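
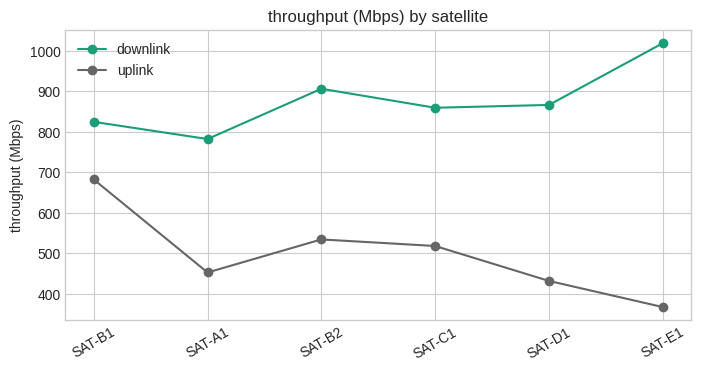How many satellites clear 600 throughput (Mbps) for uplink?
Above 600: SAT-B1.

1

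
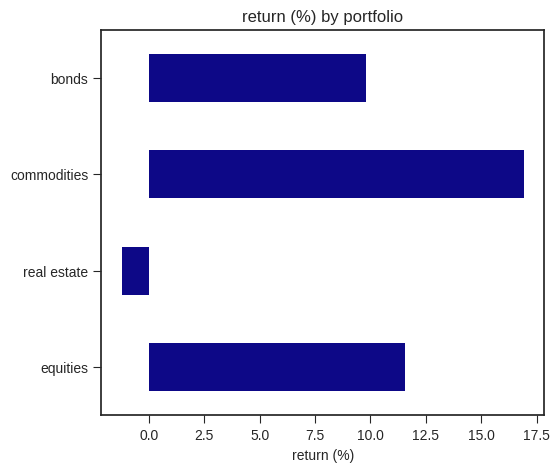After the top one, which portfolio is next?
Top 3: commodities ≈ 16, equities ≈ 12, bonds ≈ 10.

equities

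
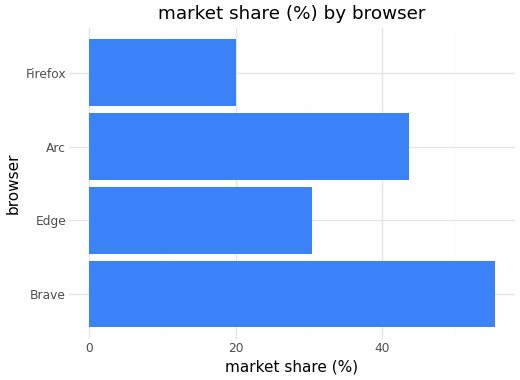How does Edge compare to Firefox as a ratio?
≈ 1.5×

Edge ≈ 30, Firefox ≈ 20; 30/20 ≈ 1.5.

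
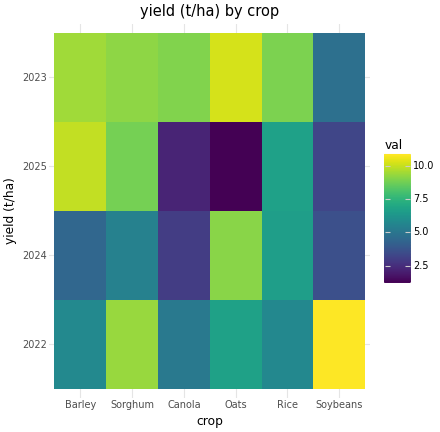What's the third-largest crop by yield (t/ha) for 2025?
Top 4 for 2025: Barley ≈ 10, Sorghum ≈ 9, Rice ≈ 7, Soybeans ≈ 3.

Rice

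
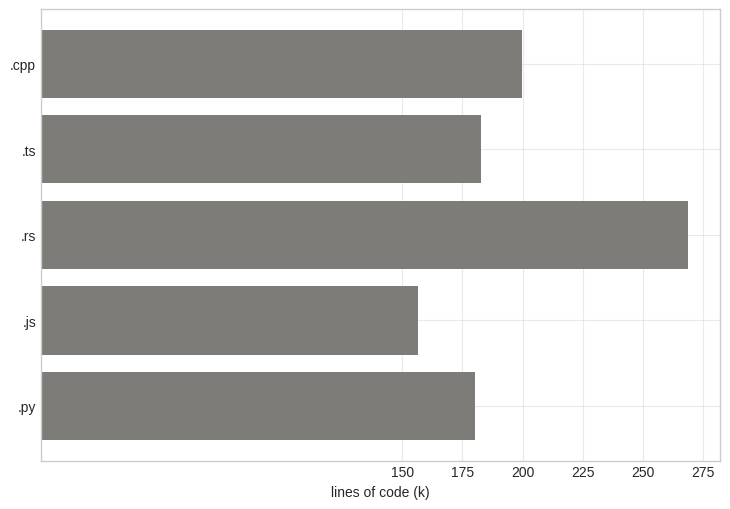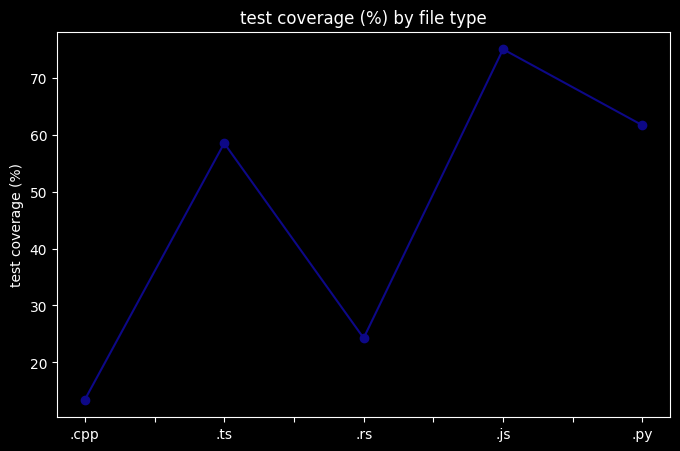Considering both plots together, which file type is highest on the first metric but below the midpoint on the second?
.rs

Chart 2 median test coverage (%) ≈ 60; below-median file types: .cpp, .rs. Among those, .rs has the highest lines of code (k) (≈ 275).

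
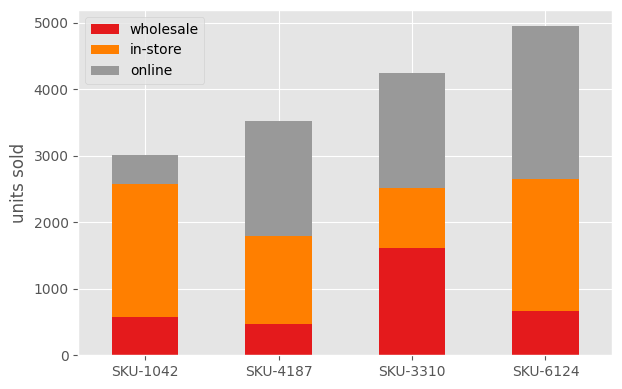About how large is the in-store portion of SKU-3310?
≈ 1000

in-store top ≈ 2500, bottom ≈ 1500; segment ≈ 1000.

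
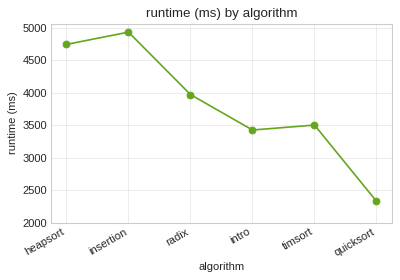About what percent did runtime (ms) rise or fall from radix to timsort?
radix ≈ 4000, timsort ≈ 3500; (3500 − 4000) / 4000 ≈ -12.5%.

≈ -12.5%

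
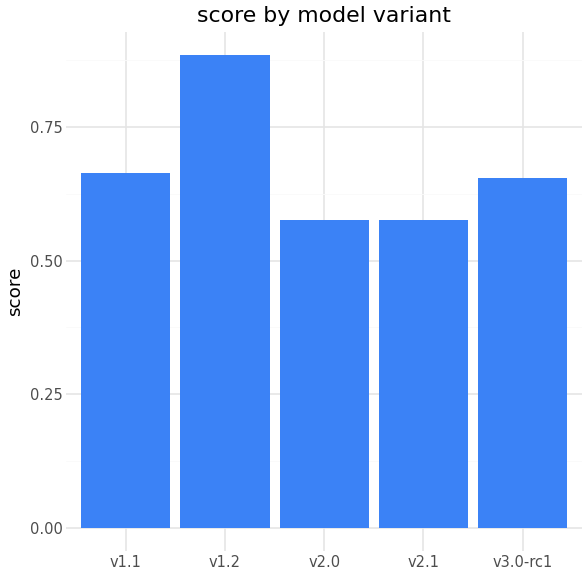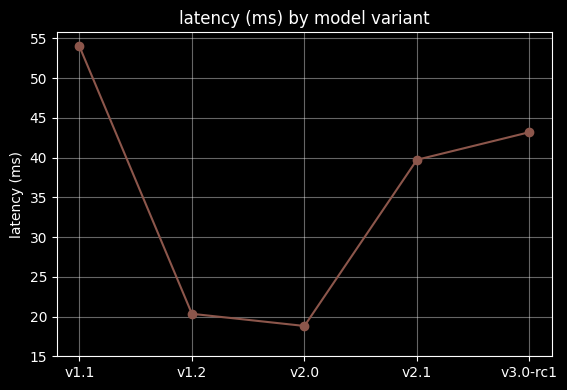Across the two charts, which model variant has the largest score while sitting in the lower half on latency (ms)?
v1.2

Chart 2 median latency (ms) ≈ 40; below-median model variants: v1.2, v2.0. Among those, v1.2 has the highest score (≈ 0.9).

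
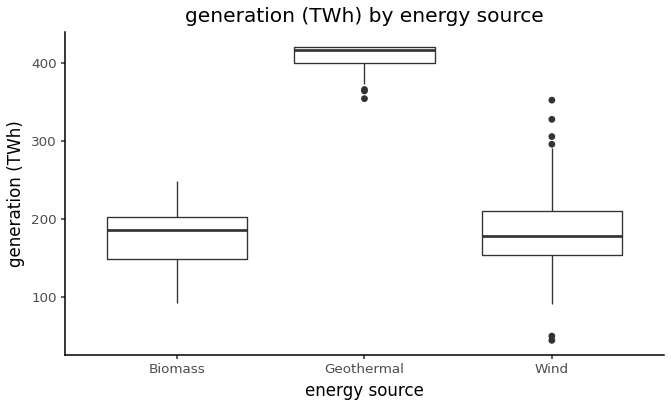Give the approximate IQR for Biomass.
≈ 60

Q3 ≈ 200, Q1 ≈ 140; IQR ≈ 60.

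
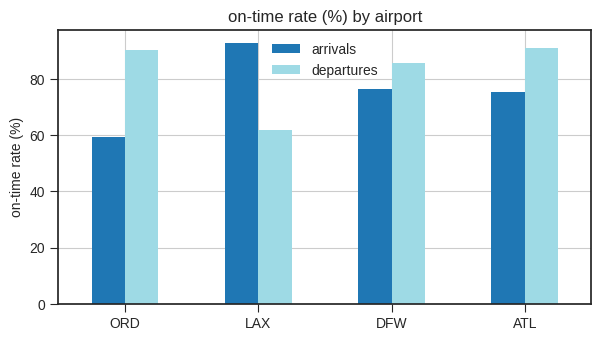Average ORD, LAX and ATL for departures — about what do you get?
(90 + 60 + 90) / 3 ≈ 80.

≈ 80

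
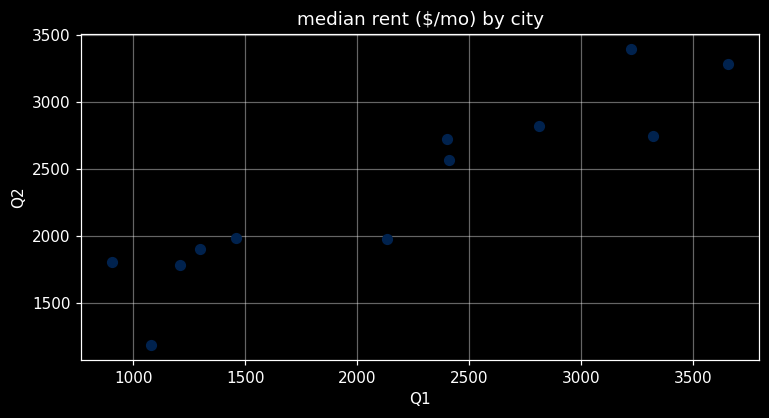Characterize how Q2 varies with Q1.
positive, strong

Points are positively correlated; strong (|r| ≈ 0.9).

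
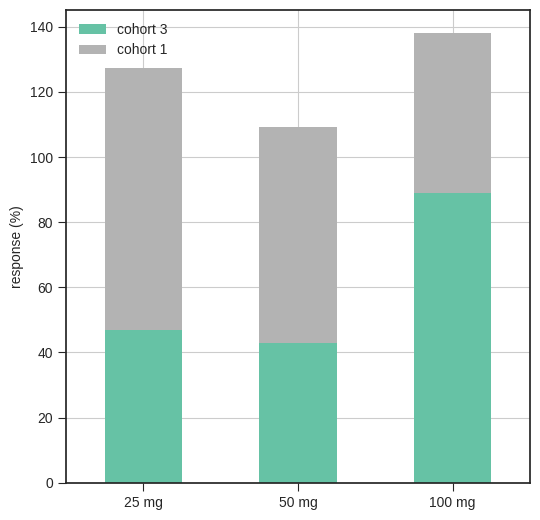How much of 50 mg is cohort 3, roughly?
cohort 3 top ≈ 40, bottom ≈ 0; segment ≈ 40.

≈ 40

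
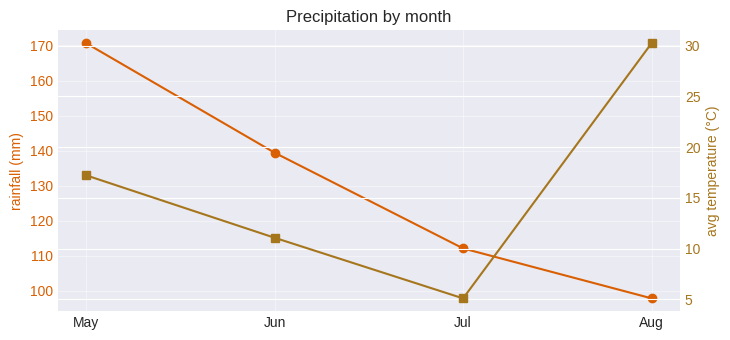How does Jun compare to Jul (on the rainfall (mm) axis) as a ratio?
Jun ≈ 140, Jul ≈ 110; 140/110 ≈ 1.27.

≈ 1.27×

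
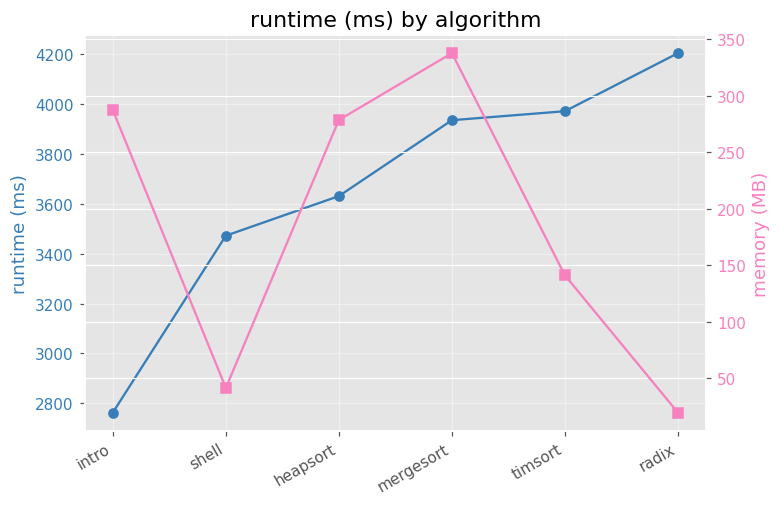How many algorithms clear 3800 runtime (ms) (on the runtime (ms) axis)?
3

Above 3800: mergesort, timsort, radix.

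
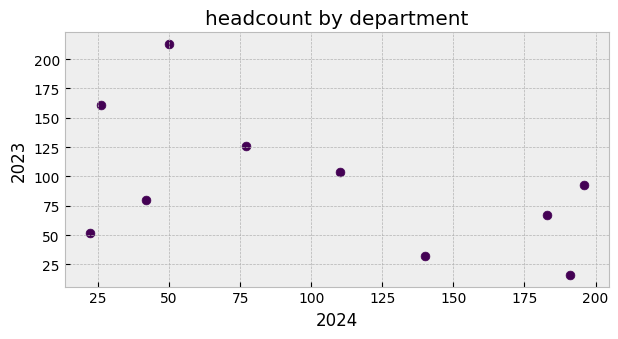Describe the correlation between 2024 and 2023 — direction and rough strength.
negative, moderate

Points are negatively correlated; moderate (|r| ≈ 0.5).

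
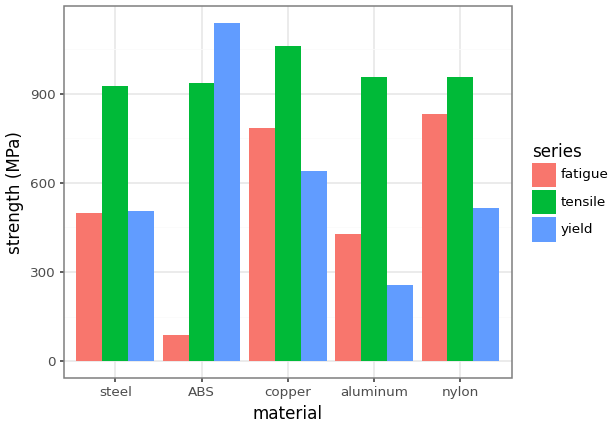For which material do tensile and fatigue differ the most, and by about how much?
ABS: tensile ≈ 900, fatigue ≈ 100 → gap ≈ 800. Next-largest (aluminum) is only ≈ 600.

ABS, ≈ 800 MPa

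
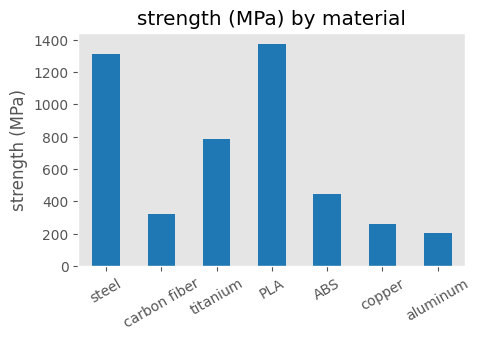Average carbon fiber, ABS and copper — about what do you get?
(400 + 400 + 200) / 3 ≈ 333.

≈ 333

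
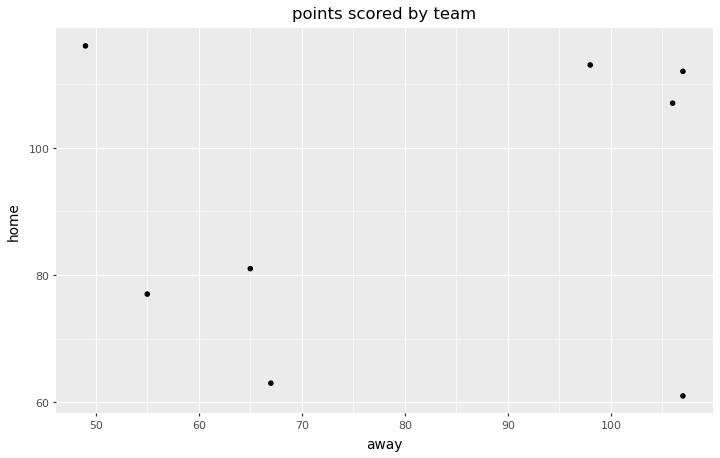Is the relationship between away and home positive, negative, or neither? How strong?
no clear correlation

Points are roughly uncorrelated; weak (|r| ≈ 0.2).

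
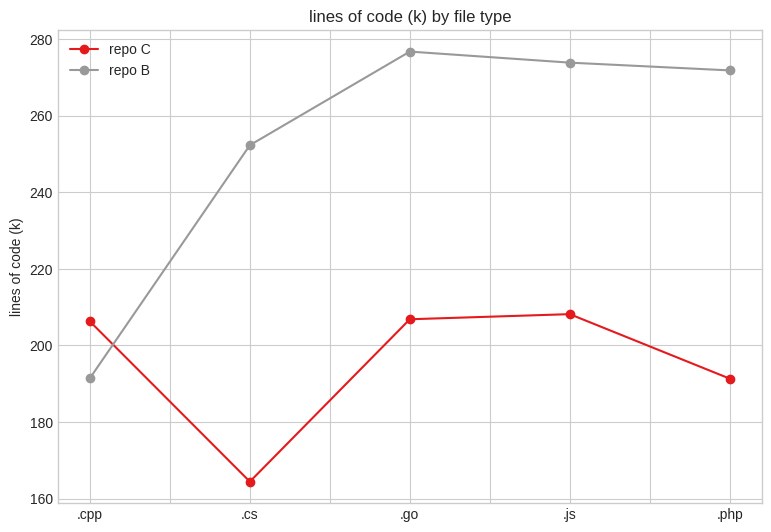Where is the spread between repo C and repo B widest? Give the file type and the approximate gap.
.cs, ≈ 90 k

.cs: repo C ≈ 160, repo B ≈ 250 → gap ≈ 90. Next-largest (.php) is only ≈ 80.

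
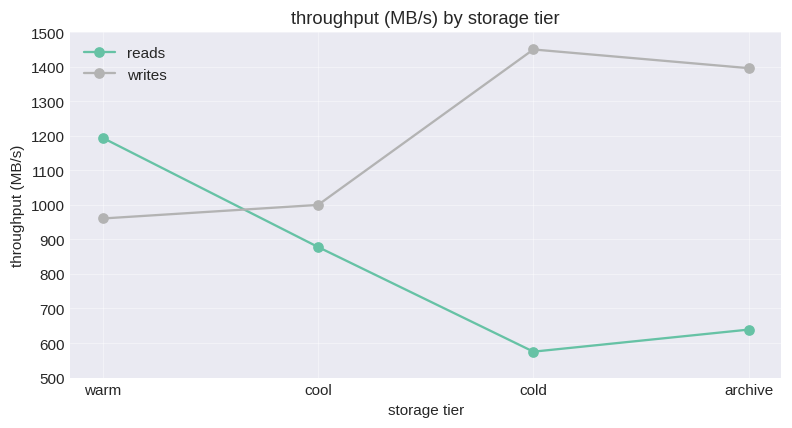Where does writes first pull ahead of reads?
cool

warm: writes ≈ 1000 vs reads ≈ 1200 (not yet); cool: writes ≈ 1000 vs reads ≈ 900 (first crossover).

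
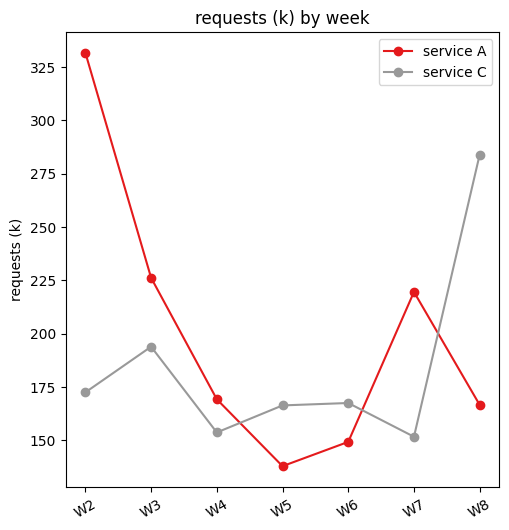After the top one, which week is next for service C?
W3

Top 3 for service C: W8 ≈ 280, W3 ≈ 200, W2 ≈ 180.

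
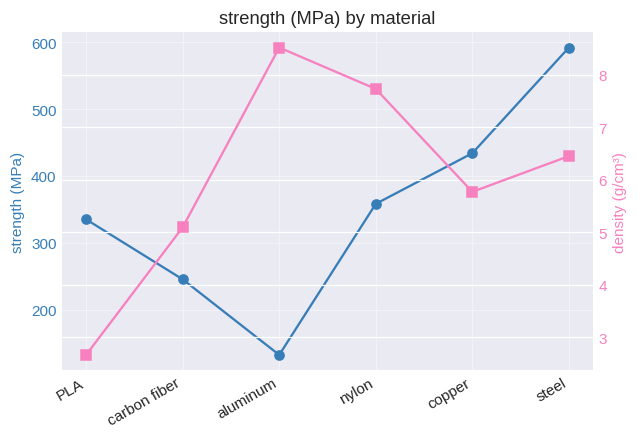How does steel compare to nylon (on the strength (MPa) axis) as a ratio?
≈ 1.71×

steel ≈ 600, nylon ≈ 350; 600/350 ≈ 1.71.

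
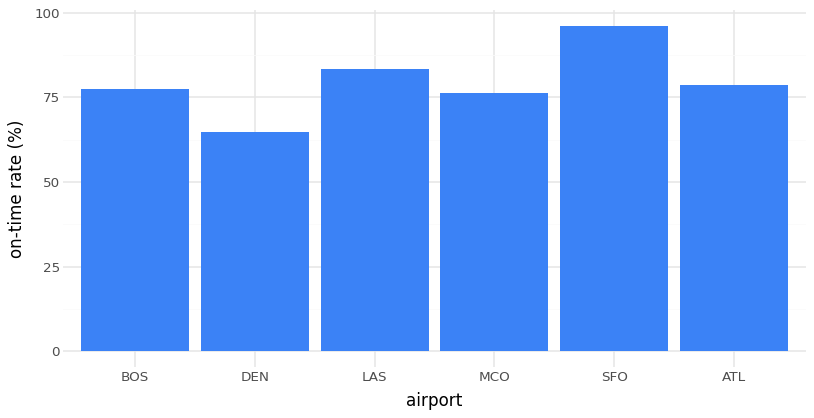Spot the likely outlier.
SFO

SFO ≈ 100; the rest sit between ≈ 60 and ≈ 80.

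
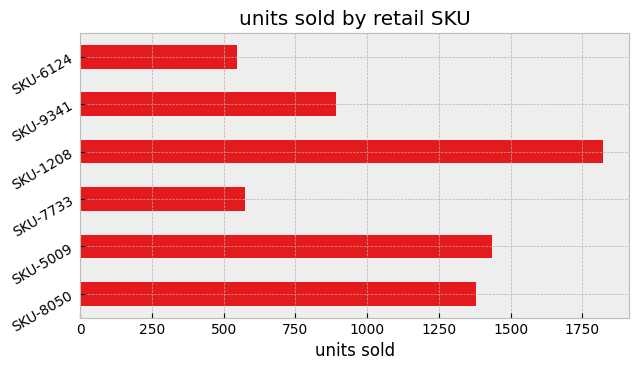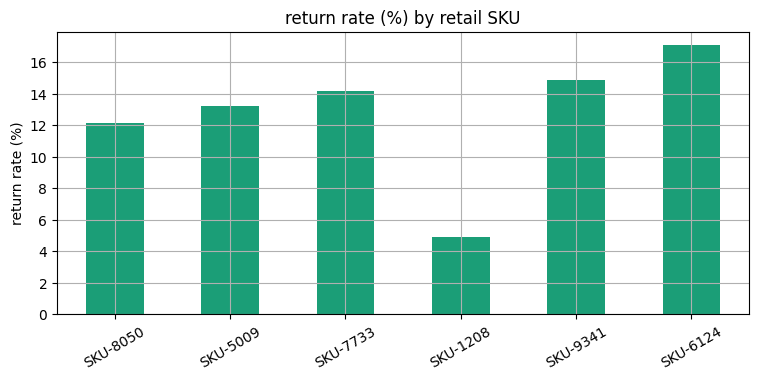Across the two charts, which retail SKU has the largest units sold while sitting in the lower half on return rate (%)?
SKU-1208

Chart 2 median return rate (%) ≈ 14; below-median retail SKUs: SKU-8050, SKU-5009, SKU-1208. Among those, SKU-1208 has the highest units sold (≈ 1800).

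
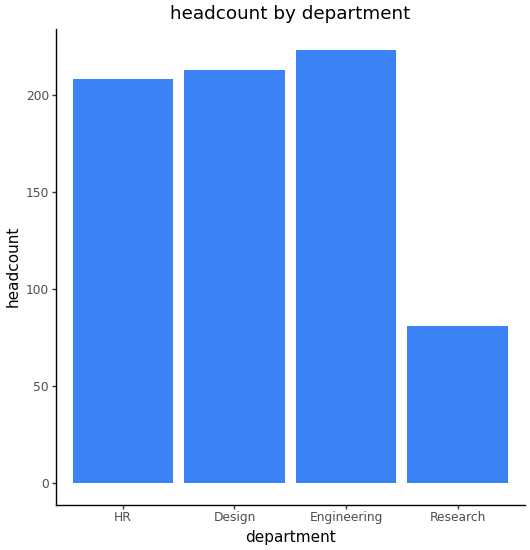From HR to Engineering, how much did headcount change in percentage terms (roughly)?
≈ +10%

HR ≈ 200, Engineering ≈ 220; (220 − 200) / 200 ≈ +10%.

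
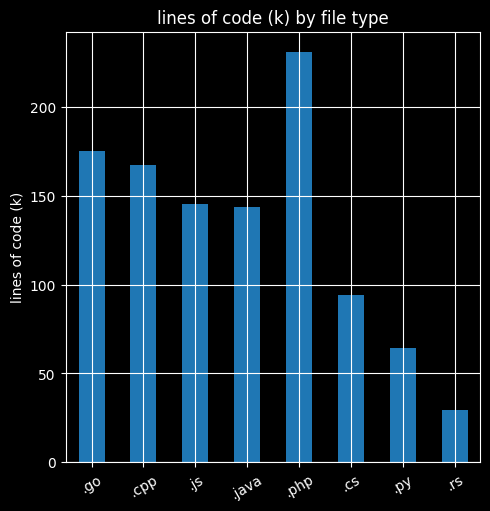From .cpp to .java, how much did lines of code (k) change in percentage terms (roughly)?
.cpp ≈ 160, .java ≈ 140; (140 − 160) / 160 ≈ -12.5%.

≈ -12.5%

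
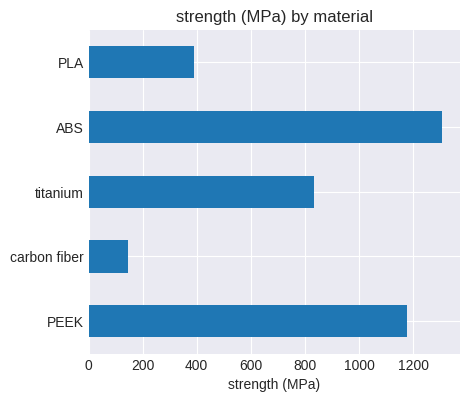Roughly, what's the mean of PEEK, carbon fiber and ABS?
≈ 933

(1200 + 200 + 1400) / 3 ≈ 933.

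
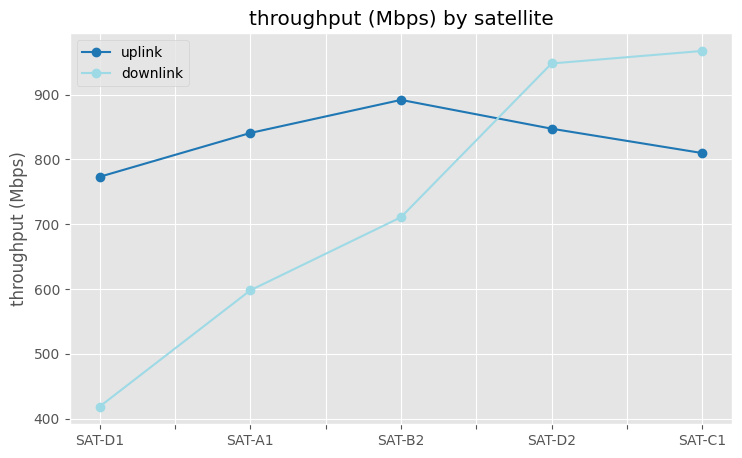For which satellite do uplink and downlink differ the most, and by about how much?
SAT-D1, ≈ 350 Mbps

SAT-D1: uplink ≈ 750, downlink ≈ 400 → gap ≈ 350. Next-largest (SAT-A1) is only ≈ 250.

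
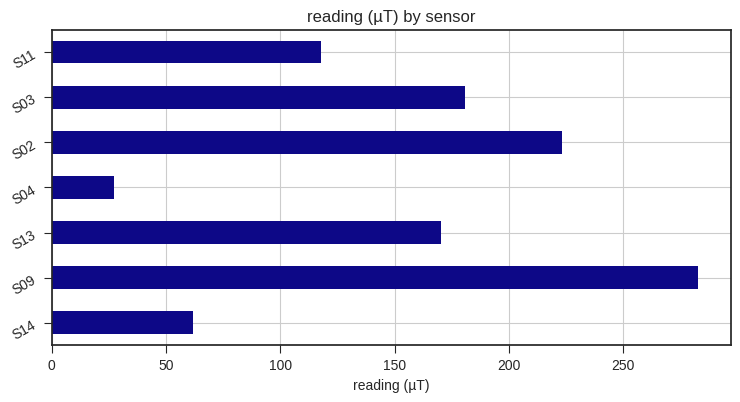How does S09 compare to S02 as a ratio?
≈ 1.22×

S09 ≈ 275, S02 ≈ 225; 275/225 ≈ 1.22.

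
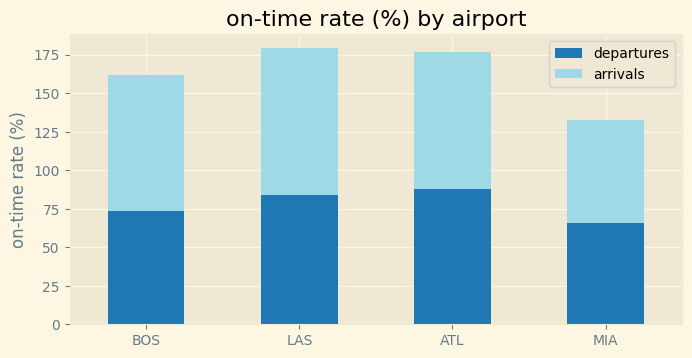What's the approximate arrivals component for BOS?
arrivals top ≈ 160, bottom ≈ 80; segment ≈ 80.

≈ 80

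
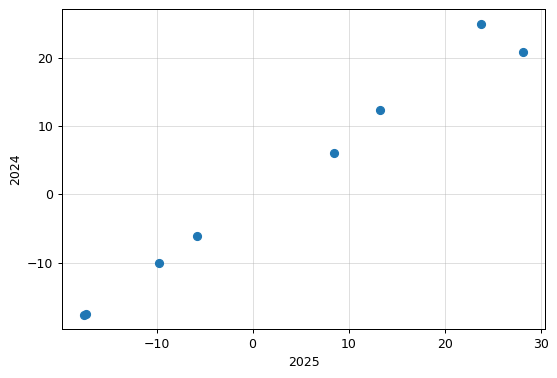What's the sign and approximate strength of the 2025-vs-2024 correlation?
Points are positively correlated; strong (|r| ≈ 1.0).

positive, strong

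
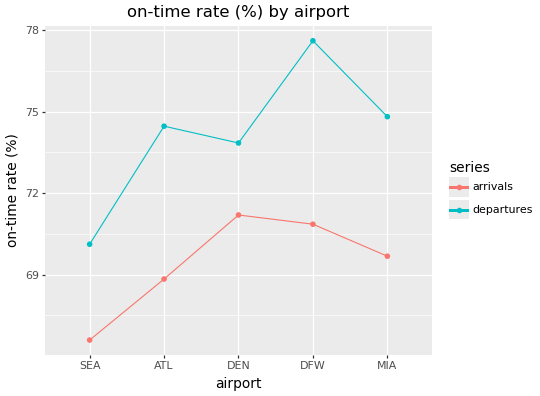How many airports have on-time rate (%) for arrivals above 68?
Above 68: ATL, DEN, DFW, MIA.

4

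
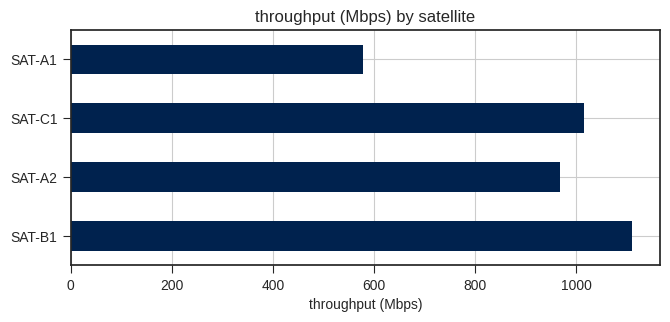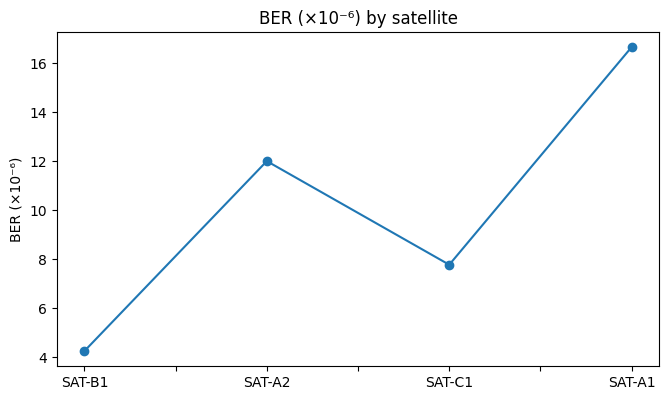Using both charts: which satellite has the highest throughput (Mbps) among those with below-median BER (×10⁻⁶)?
Chart 2 median BER (×10⁻⁶) ≈ 10; below-median satellites: SAT-B1, SAT-C1. Among those, SAT-B1 has the highest throughput (Mbps) (≈ 1200).

SAT-B1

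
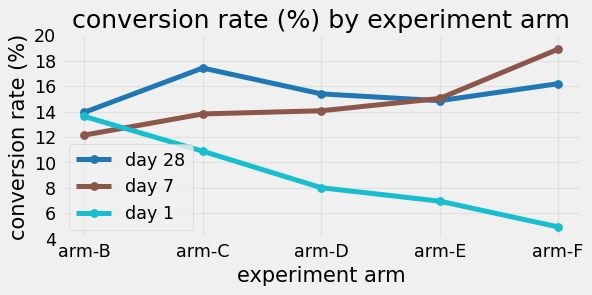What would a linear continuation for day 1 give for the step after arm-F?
Last three: 8, 6, 4 → slope ≈ -2/step → next ≈ 2.

≈ 2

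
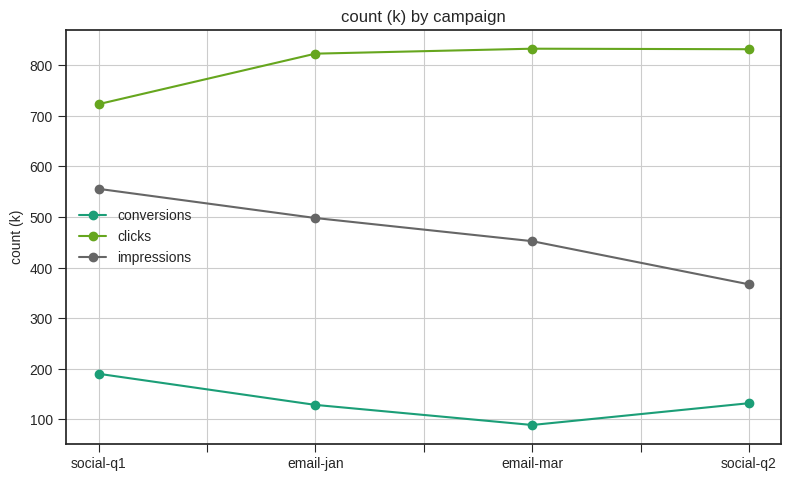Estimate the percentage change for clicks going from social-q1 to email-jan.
≈ +14.3%

social-q1 ≈ 700, email-jan ≈ 800; (800 − 700) / 700 ≈ +14.3%.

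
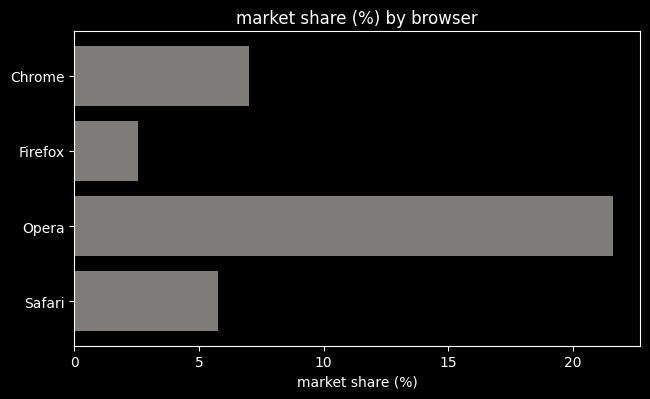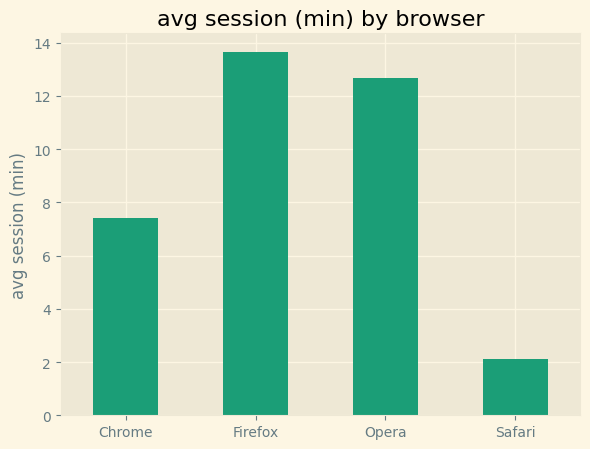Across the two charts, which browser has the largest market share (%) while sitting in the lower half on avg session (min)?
Chrome

Chart 2 median avg session (min) ≈ 10; below-median browsers: Chrome, Safari. Among those, Chrome has the highest market share (%) (≈ 8).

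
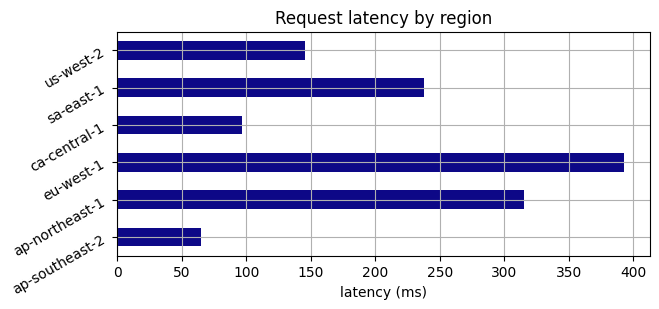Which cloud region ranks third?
Top 4: eu-west-1 ≈ 400, ap-northeast-1 ≈ 300, sa-east-1 ≈ 250, us-west-2 ≈ 150.

sa-east-1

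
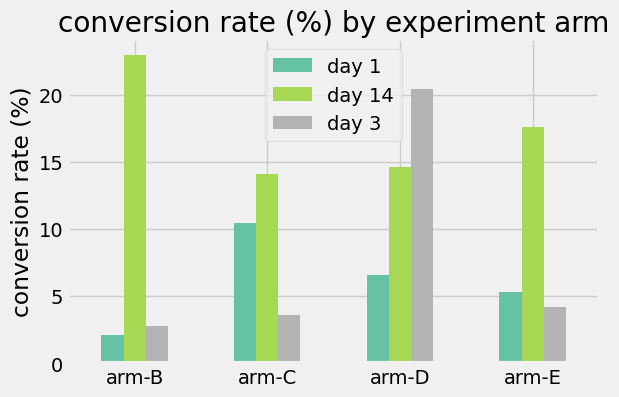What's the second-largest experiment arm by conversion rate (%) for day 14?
arm-E

Top 3 for day 14: arm-B ≈ 22, arm-E ≈ 18, arm-D ≈ 14.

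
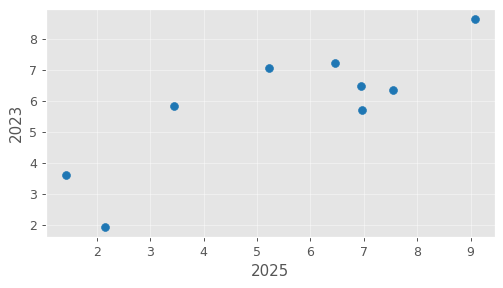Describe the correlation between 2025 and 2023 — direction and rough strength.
Points are positively correlated; strong (|r| ≈ 0.8).

positive, strong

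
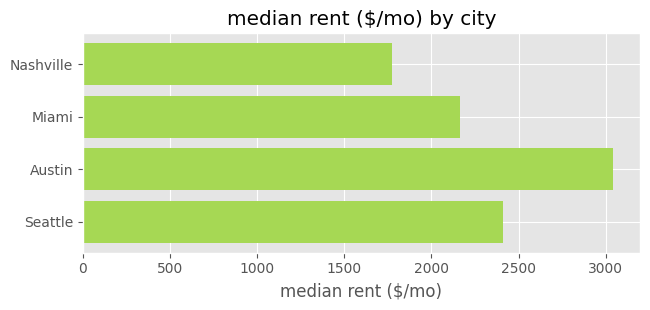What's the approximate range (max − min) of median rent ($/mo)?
Max Austin ≈ 3000, min Nashville ≈ 2000; range ≈ 1000.

≈ 1000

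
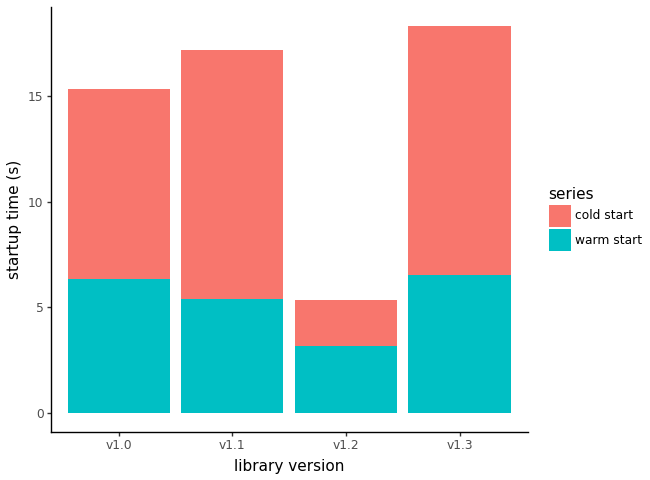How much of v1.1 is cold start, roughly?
≈ 12

cold start top ≈ 18, bottom ≈ 6; segment ≈ 12.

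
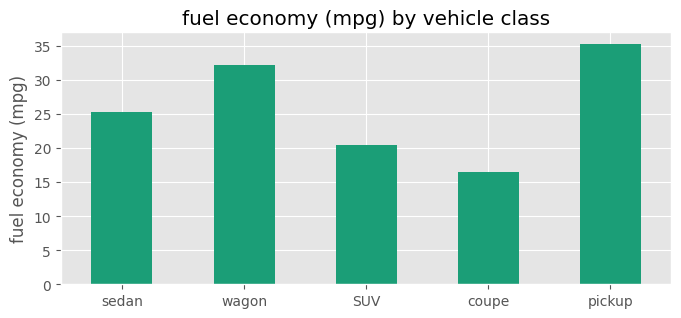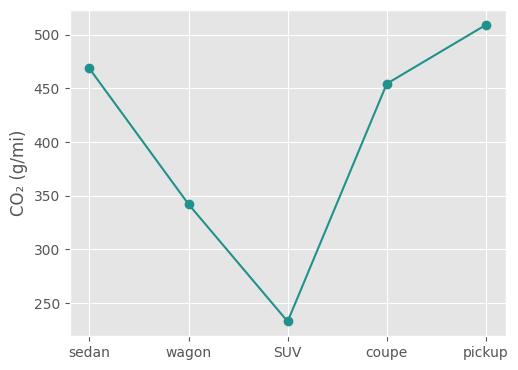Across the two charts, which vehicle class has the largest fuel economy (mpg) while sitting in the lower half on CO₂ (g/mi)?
wagon

Chart 2 median CO₂ (g/mi) ≈ 450; below-median vehicle classes: wagon, SUV. Among those, wagon has the highest fuel economy (mpg) (≈ 30).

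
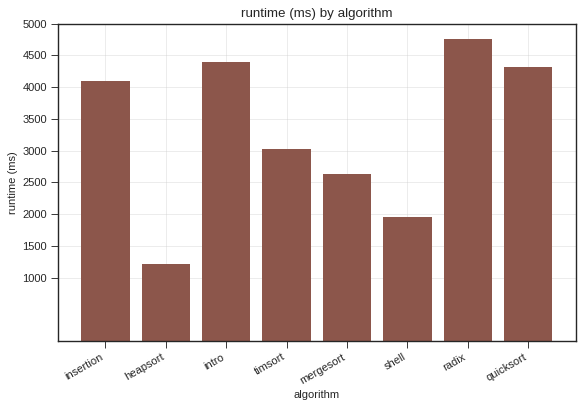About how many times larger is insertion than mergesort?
insertion ≈ 4000, mergesort ≈ 2500; 4000/2500 ≈ 1.6.

≈ 1.6×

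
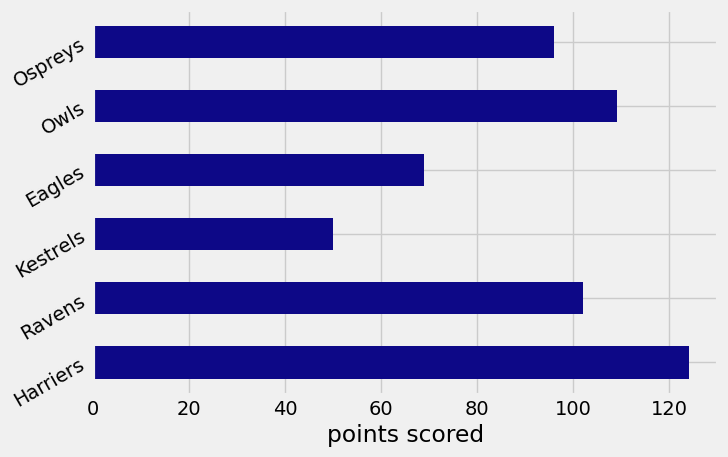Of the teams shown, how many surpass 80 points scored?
4

Above 80: Harriers, Ravens, Owls, Ospreys.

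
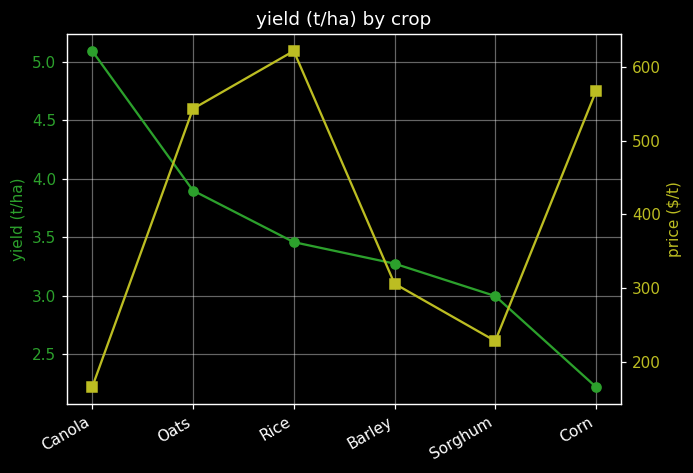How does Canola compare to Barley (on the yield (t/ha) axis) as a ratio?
Canola ≈ 5.0, Barley ≈ 3.5; 5.0/3.5 ≈ 1.43.

≈ 1.43×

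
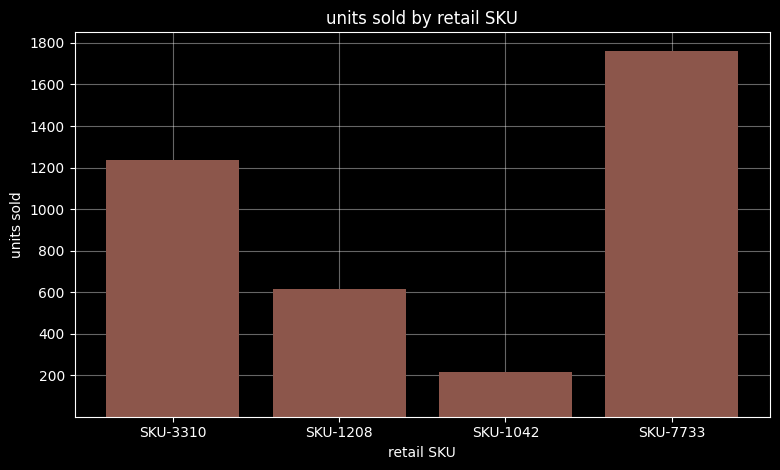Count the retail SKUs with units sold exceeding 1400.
Above 1400: SKU-7733.

1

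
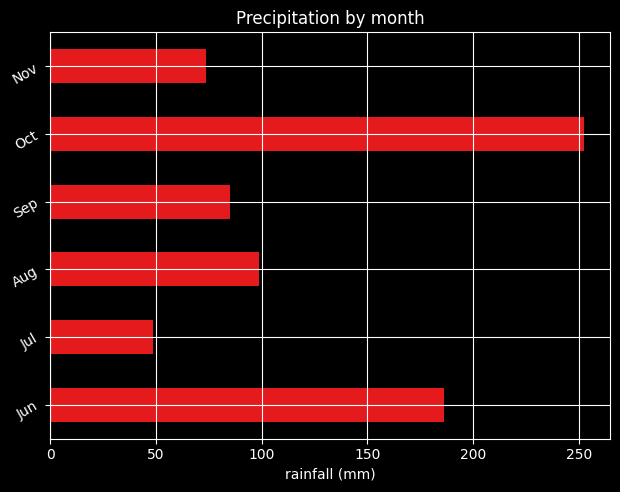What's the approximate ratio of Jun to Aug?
≈ 1.75×

Jun ≈ 175, Aug ≈ 100; 175/100 ≈ 1.75.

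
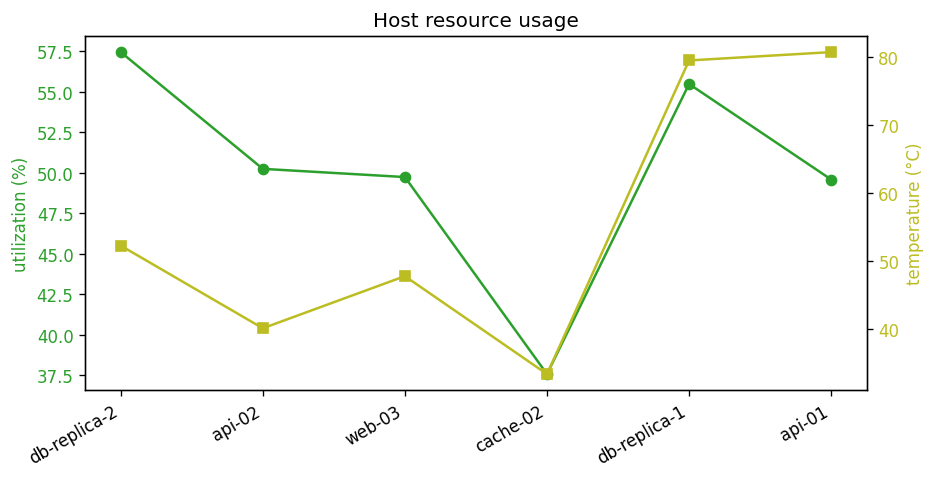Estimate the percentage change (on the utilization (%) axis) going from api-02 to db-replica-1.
api-02 ≈ 50, db-replica-1 ≈ 56; (56 − 50) / 50 ≈ +12%.

≈ +12%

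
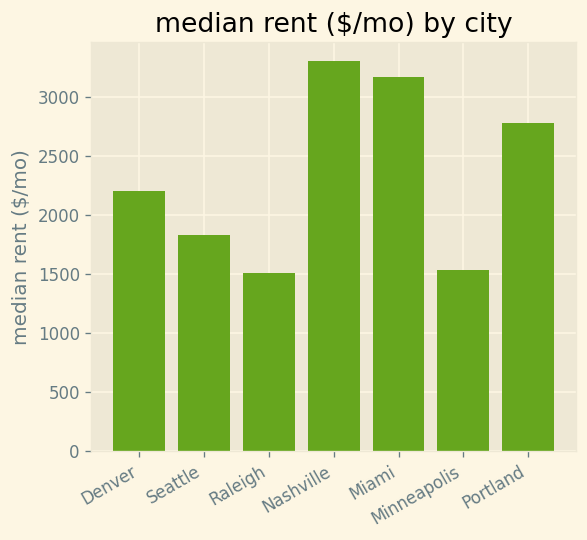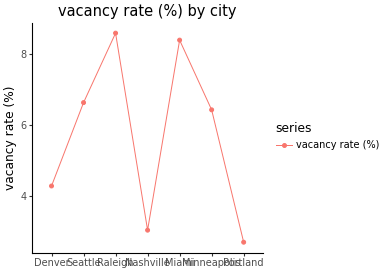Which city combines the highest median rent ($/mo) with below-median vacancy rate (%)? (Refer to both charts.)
Chart 2 median vacancy rate (%) ≈ 6; below-median cities: Denver, Nashville, Portland. Among those, Nashville has the highest median rent ($/mo) (≈ 3500).

Nashville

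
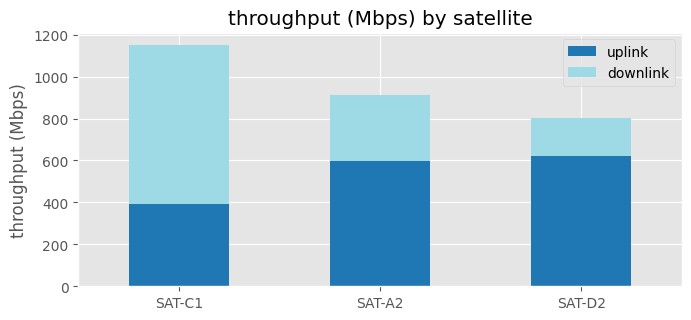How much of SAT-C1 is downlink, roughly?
≈ 800

downlink top ≈ 1200, bottom ≈ 400; segment ≈ 800.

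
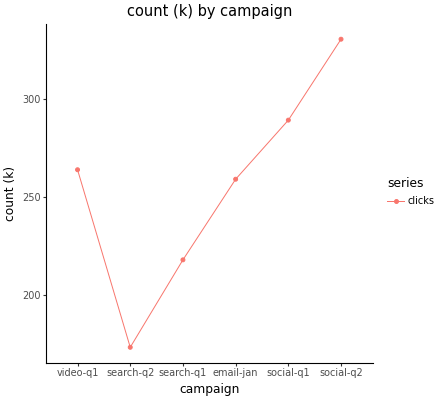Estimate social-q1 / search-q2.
social-q1 ≈ 280, search-q2 ≈ 180; 280/180 ≈ 1.56.

≈ 1.56×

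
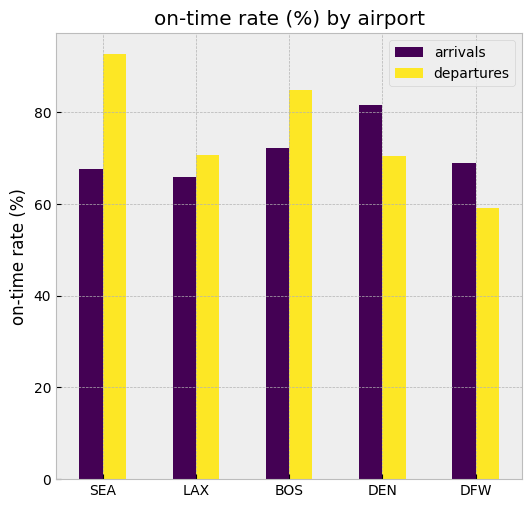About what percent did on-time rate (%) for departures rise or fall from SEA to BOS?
≈ -11.1%

SEA ≈ 90, BOS ≈ 80; (80 − 90) / 90 ≈ -11.1%.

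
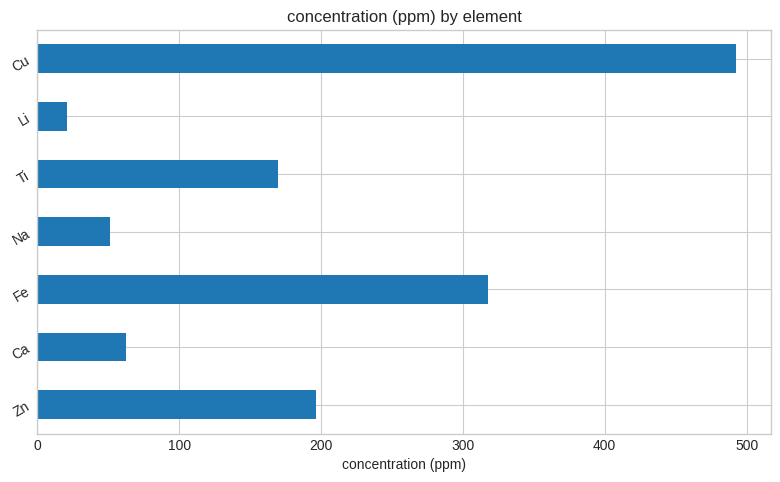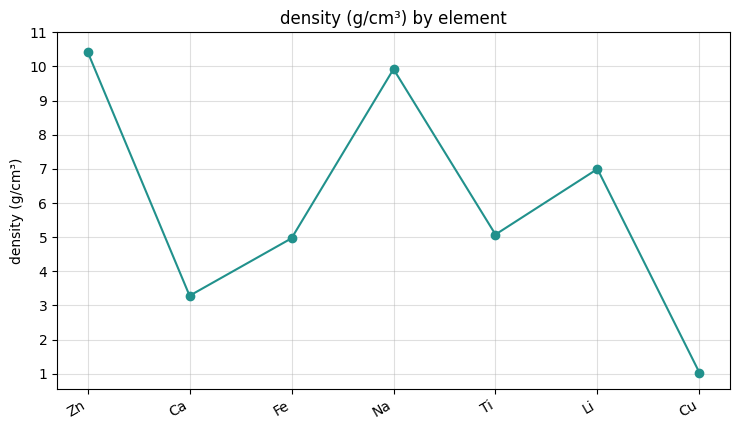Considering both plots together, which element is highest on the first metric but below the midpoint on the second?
Cu

Chart 2 median density (g/cm³) ≈ 5; below-median elements: Ca, Fe, Cu. Among those, Cu has the highest concentration (ppm) (≈ 500).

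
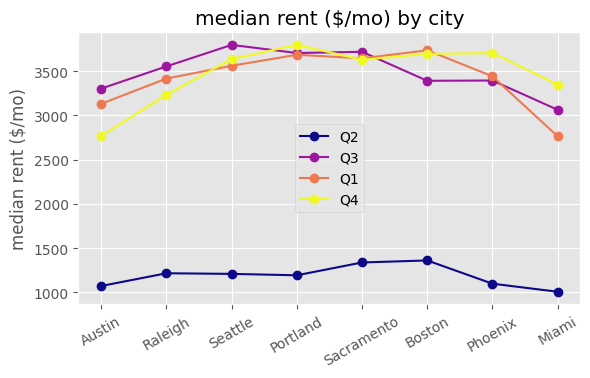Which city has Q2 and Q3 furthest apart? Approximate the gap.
Seattle: Q2 ≈ 1000, Q3 ≈ 4000 → gap ≈ 3000. Next-largest (Portland) is only ≈ 2500.

Seattle, ≈ 3000 $/mo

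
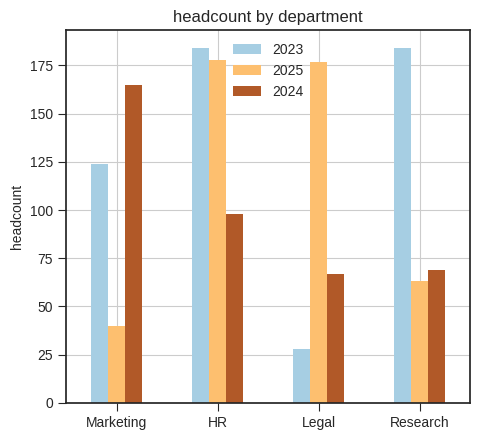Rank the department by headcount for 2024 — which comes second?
Top 3 for 2024: Marketing ≈ 160, HR ≈ 100, Research ≈ 60.

HR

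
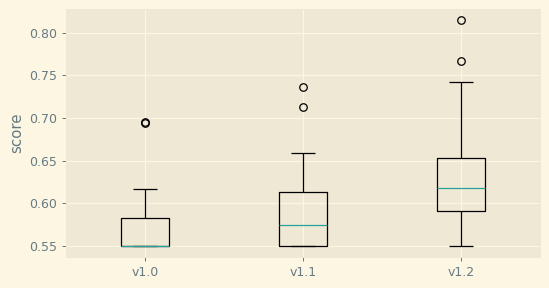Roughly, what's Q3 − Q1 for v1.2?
≈ 0.06

Q3 ≈ 0.65, Q1 ≈ 0.59; IQR ≈ 0.06.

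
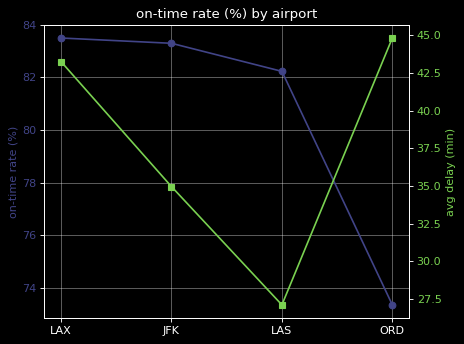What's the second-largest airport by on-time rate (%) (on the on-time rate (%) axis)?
Top 3 (on the on-time rate (%) axis): LAX ≈ 84, JFK ≈ 83, LAS ≈ 82.

JFK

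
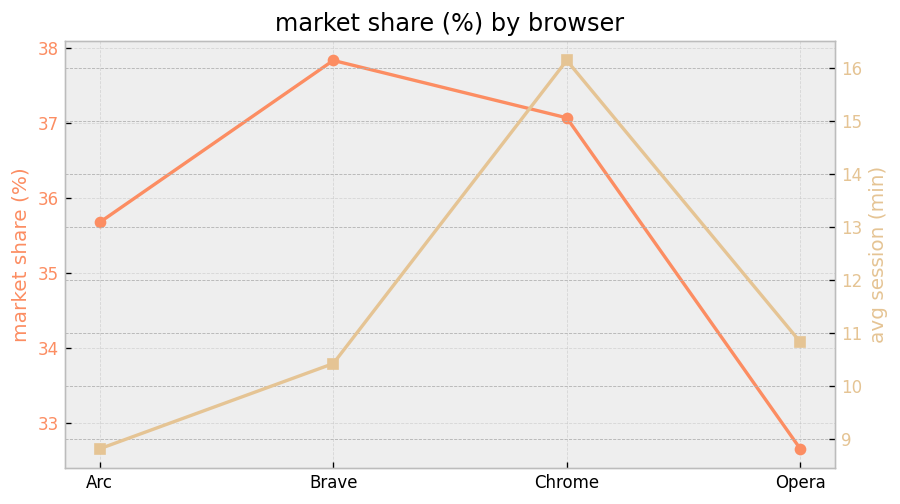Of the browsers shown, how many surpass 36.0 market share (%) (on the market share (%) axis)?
2

Above 36.0: Brave, Chrome.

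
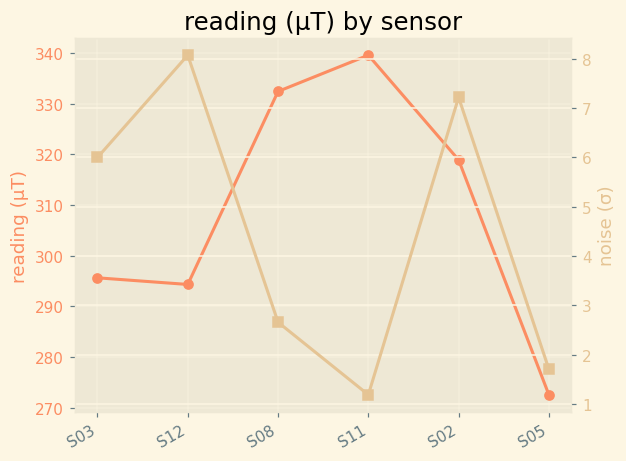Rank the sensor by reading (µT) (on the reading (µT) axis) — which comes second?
S08

Top 3 (on the reading (µT) axis): S11 ≈ 340, S08 ≈ 330, S02 ≈ 320.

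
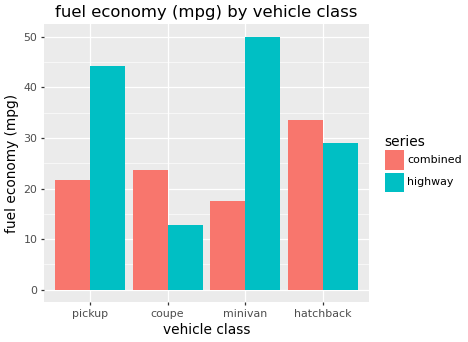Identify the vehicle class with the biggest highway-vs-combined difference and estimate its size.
minivan, ≈ 35 mpg

minivan: highway ≈ 50, combined ≈ 15 → gap ≈ 35. Next-largest (pickup) is only ≈ 25.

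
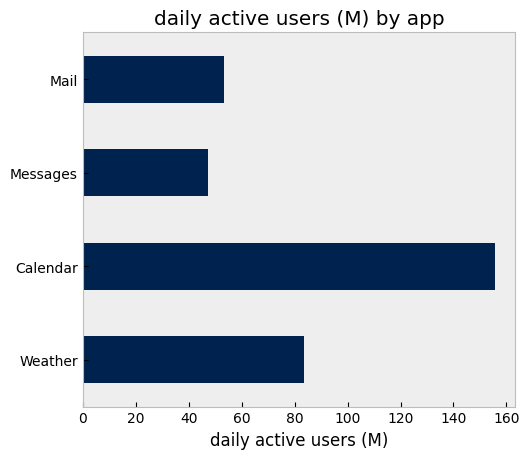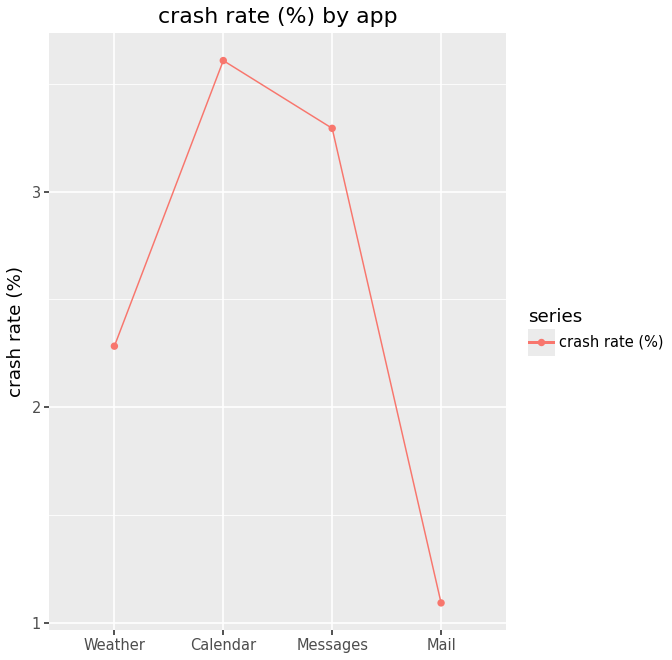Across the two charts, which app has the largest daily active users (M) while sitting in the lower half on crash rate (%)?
Chart 2 median crash rate (%) ≈ 3; below-median apps: Weather, Mail. Among those, Weather has the highest daily active users (M) (≈ 80).

Weather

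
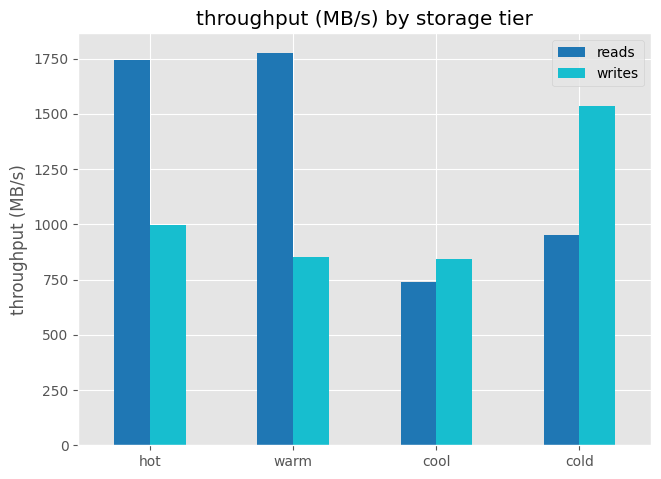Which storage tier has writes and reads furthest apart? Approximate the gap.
warm, ≈ 1000 MB/s

warm: writes ≈ 800, reads ≈ 1800 → gap ≈ 1000. Next-largest (hot) is only ≈ 800.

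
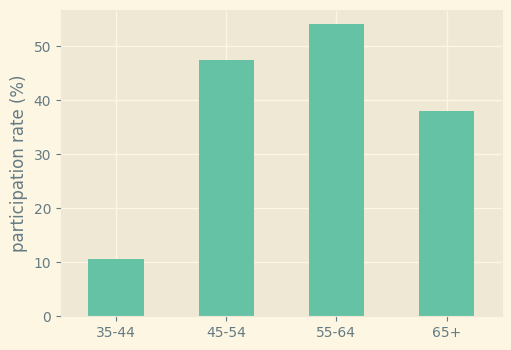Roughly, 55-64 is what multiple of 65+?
≈ 1.38×

55-64 ≈ 55, 65+ ≈ 40; 55/40 ≈ 1.38.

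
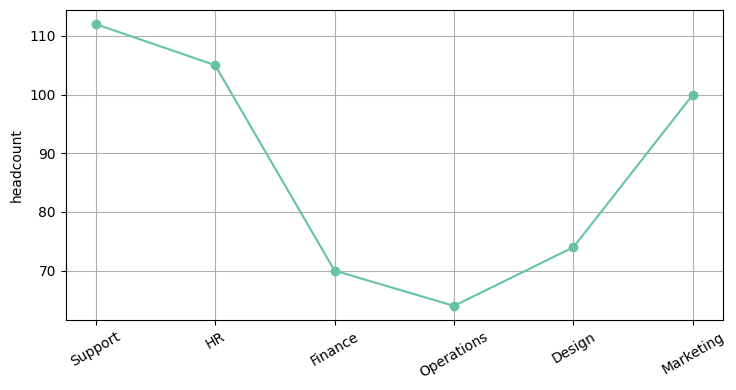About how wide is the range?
Max Support ≈ 110, min Operations ≈ 65; range ≈ 45.

≈ 45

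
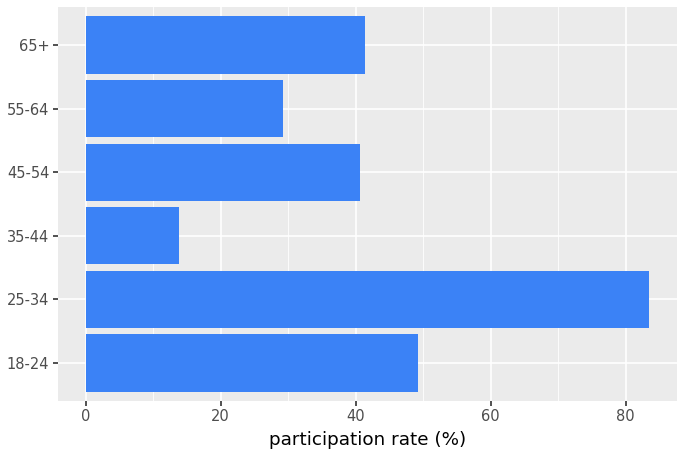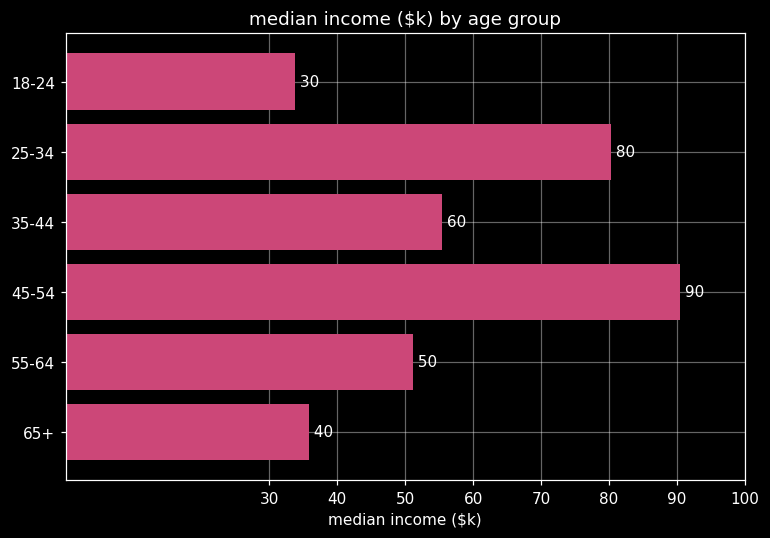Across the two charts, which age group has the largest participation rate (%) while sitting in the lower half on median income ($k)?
Chart 2 median median income ($k) ≈ 50; below-median age groups: 18-24, 55-64, 65+. Among those, 18-24 has the highest participation rate (%) (≈ 50).

18-24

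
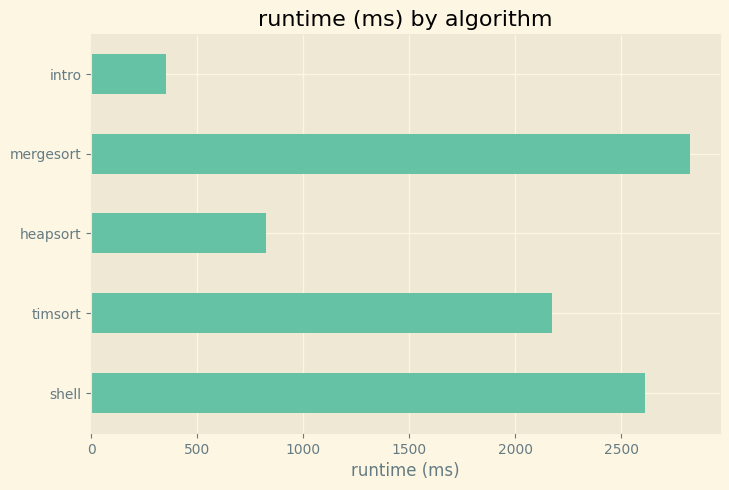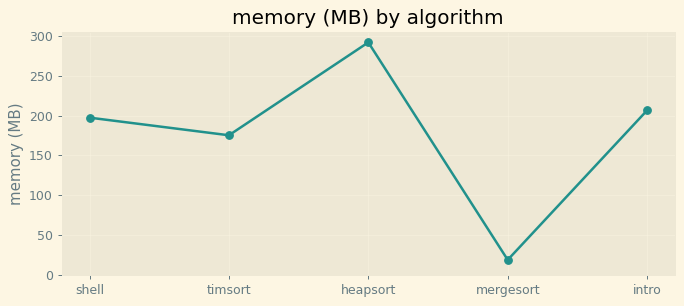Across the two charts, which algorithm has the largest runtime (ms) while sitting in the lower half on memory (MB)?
mergesort

Chart 2 median memory (MB) ≈ 200; below-median algorithms: timsort, mergesort. Among those, mergesort has the highest runtime (ms) (≈ 3000).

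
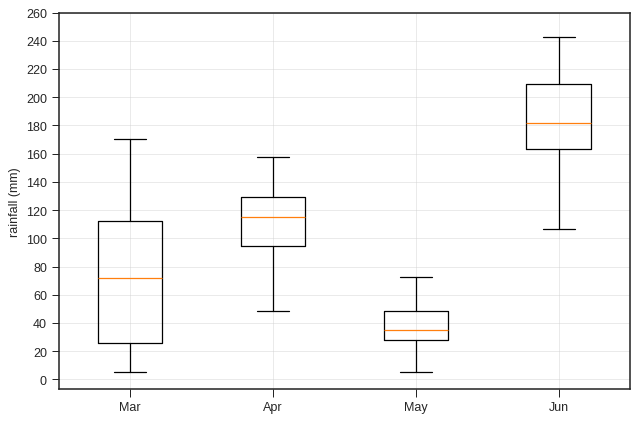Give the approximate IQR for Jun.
≈ 40

Q3 ≈ 200, Q1 ≈ 160; IQR ≈ 40.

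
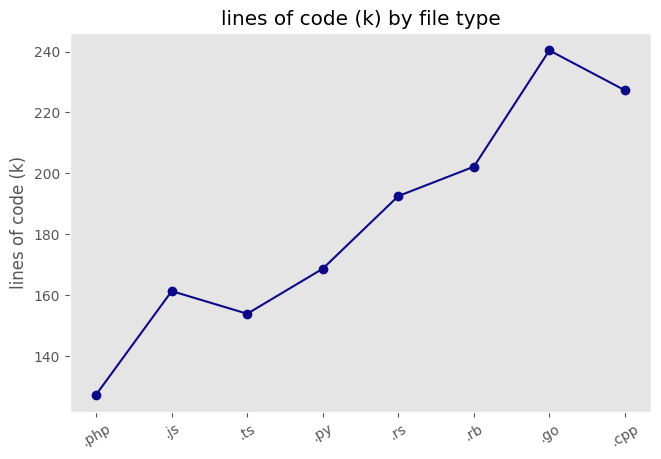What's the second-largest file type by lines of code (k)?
.cpp

Top 3: .go ≈ 240, .cpp ≈ 230, .rb ≈ 200.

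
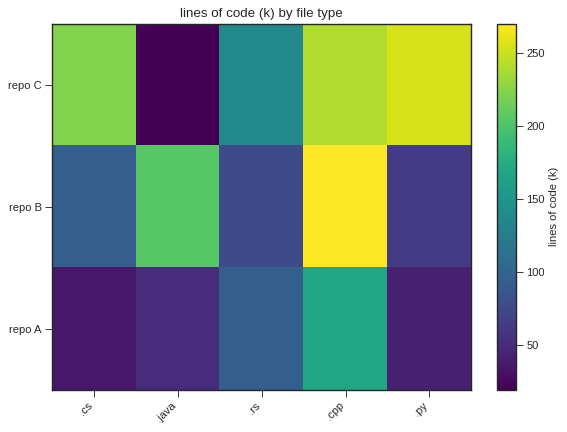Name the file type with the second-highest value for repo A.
.rs

Top 3 for repo A: .cpp ≈ 175, .rs ≈ 100, .java ≈ 50.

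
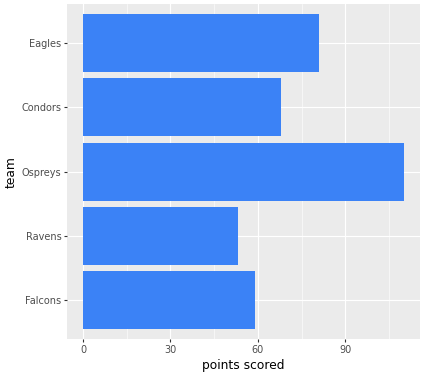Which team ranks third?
Condors

Top 4: Ospreys ≈ 110, Eagles ≈ 80, Condors ≈ 70, Falcons ≈ 60.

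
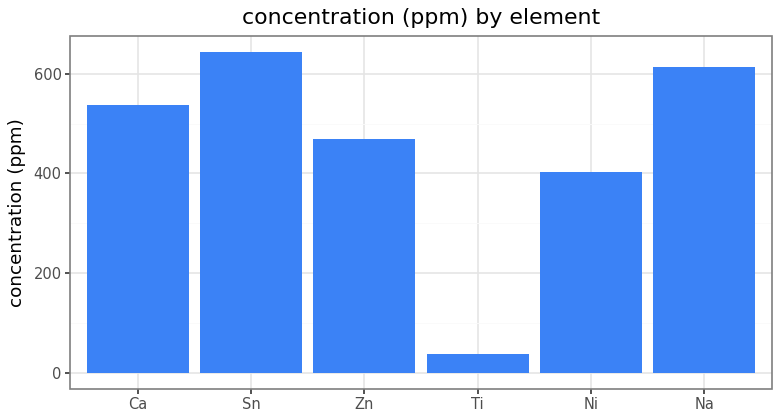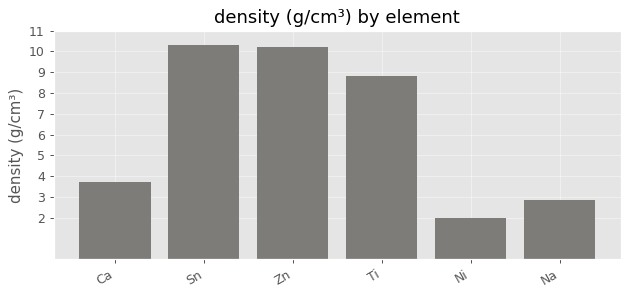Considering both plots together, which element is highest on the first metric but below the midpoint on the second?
Chart 2 median density (g/cm³) ≈ 6; below-median elements: Ca, Ni, Na. Among those, Na has the highest concentration (ppm) (≈ 600).

Na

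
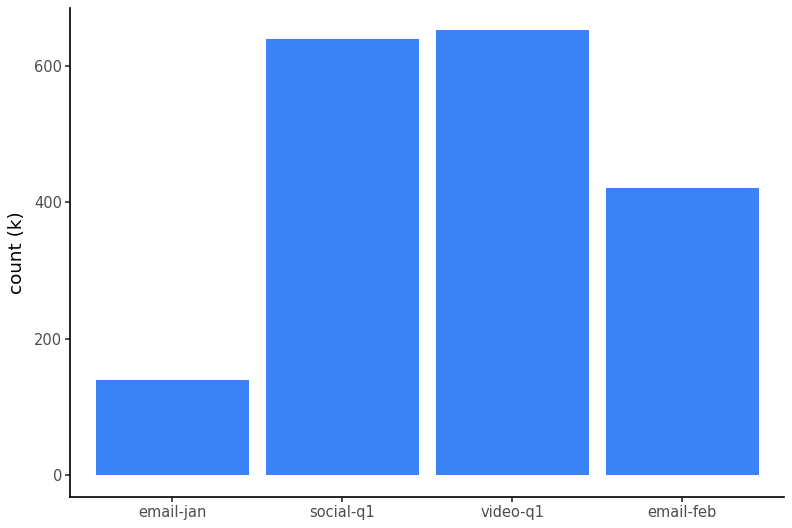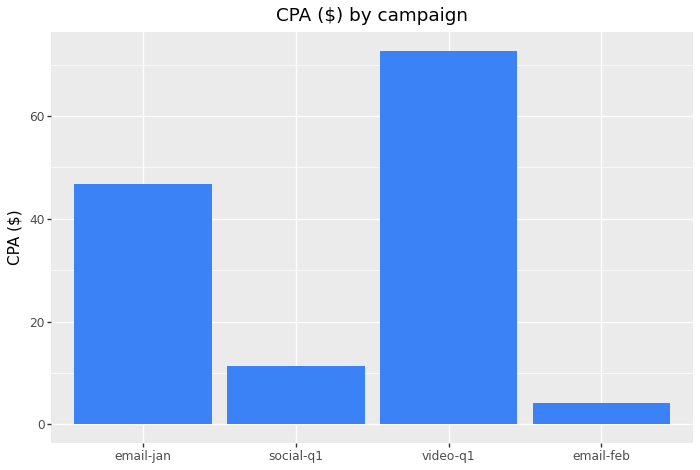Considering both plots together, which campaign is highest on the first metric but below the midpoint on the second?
social-q1

Chart 2 median CPA ($) ≈ 30; below-median campaigns: social-q1, email-feb. Among those, social-q1 has the highest count (k) (≈ 600).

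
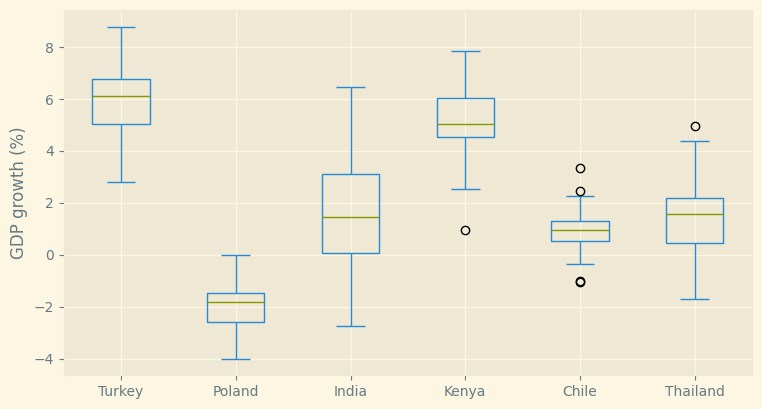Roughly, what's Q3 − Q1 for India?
≈ 3

Q3 ≈ 3, Q1 ≈ 0; IQR ≈ 3.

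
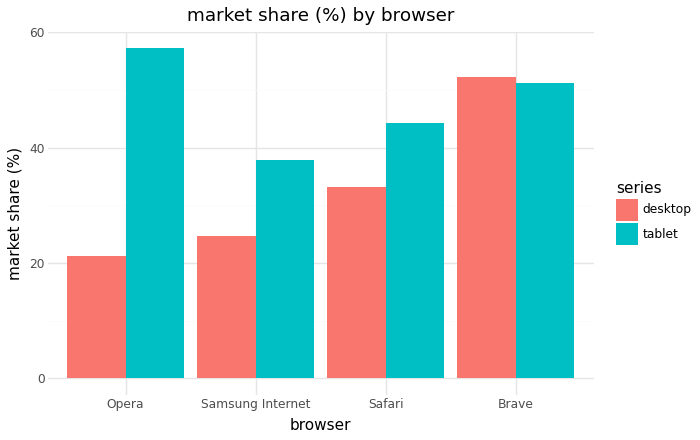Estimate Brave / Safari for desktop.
≈ 1.43×

Brave ≈ 50, Safari ≈ 35; 50/35 ≈ 1.43.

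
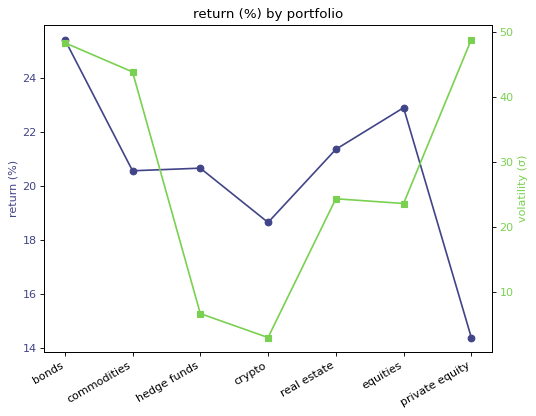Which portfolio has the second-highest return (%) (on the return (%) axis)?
Top 3 (on the return (%) axis): bonds ≈ 25, equities ≈ 23, real estate ≈ 21.

equities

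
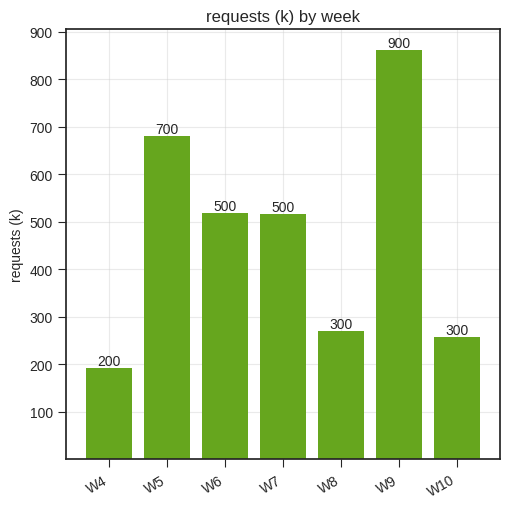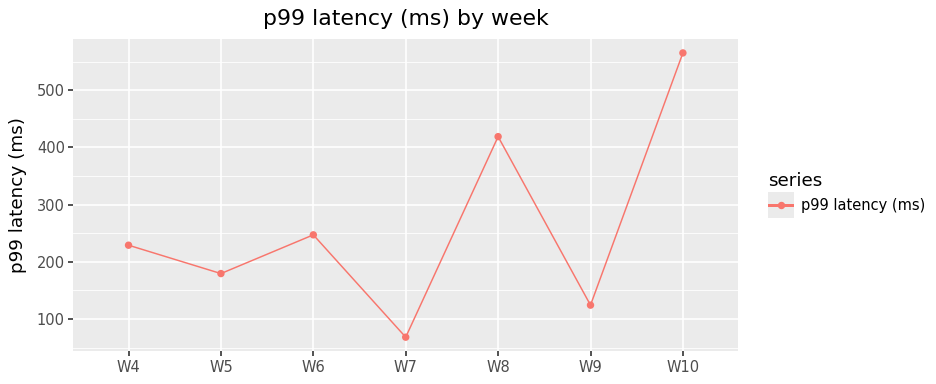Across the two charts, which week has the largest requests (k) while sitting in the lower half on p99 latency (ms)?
W9

Chart 2 median p99 latency (ms) ≈ 200; below-median weeks: W5, W7, W9. Among those, W9 has the highest requests (k) (≈ 900).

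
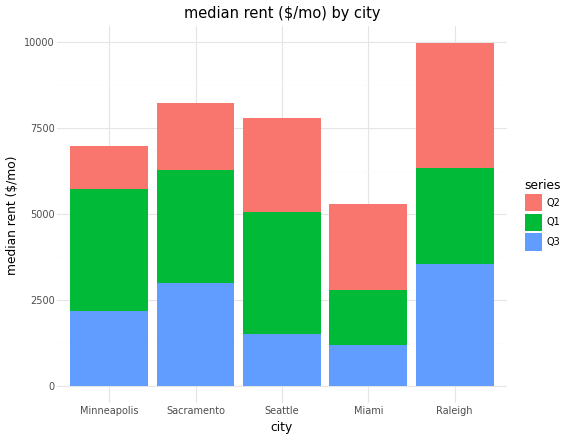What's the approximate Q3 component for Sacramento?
Q3 top ≈ 3000, bottom ≈ 0; segment ≈ 3000.

≈ 3000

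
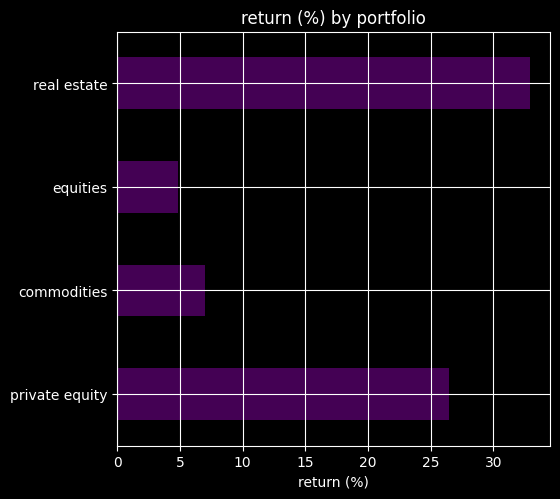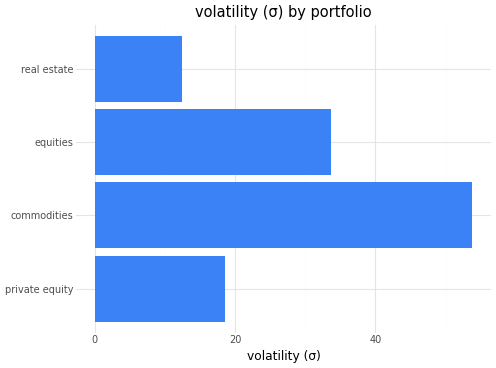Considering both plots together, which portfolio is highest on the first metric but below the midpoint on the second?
real estate

Chart 2 median volatility (σ) ≈ 25; below-median portfolios: private equity, real estate. Among those, real estate has the highest return (%) (≈ 35).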